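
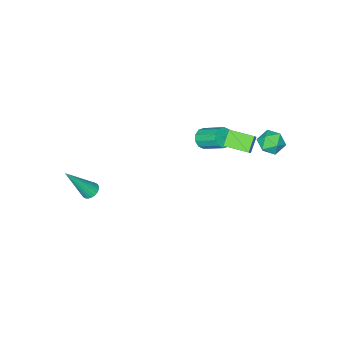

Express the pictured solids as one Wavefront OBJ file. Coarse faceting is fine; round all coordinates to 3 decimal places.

v -1.885 -1.037 -0.232
v -1.346 -0.812 -0.369
v -1.636 0.361 0.414
v -2.175 0.137 0.552
v -1.587 -0.699 -0.627
v -1.876 0.475 0.156
v -1.941 -0.715 -0.735
v -2.231 0.459 0.048
v -2.274 -0.854 -0.65
v -2.564 0.32 0.133
v -2.459 -1.062 -0.405
v -2.749 0.111 0.378
v -2.424 -1.261 -0.094
v -2.714 -0.088 0.689
v -2.184 -1.375 0.164
v -2.473 -0.201 0.947
v -1.829 -1.359 0.272
v -2.119 -0.185 1.055
v -1.496 -1.22 0.187
v -1.786 -0.046 0.97
v -1.311 -1.011 -0.058
v -1.601 0.162 0.725
v -2.906 3.289 2.713
v -2.571 3.624 3.289
v -1.849 3.236 2.131
v -1.514 3.571 2.707
v -1.773 2.875 2.78
v -2.426 2.908 3.139
v -1.994 3.952 2.281
v -2.647 3.985 2.64
v -2.007 4.035 3.022
v -1.871 3.369 3.331
v -2.549 3.491 2.089
v -2.413 2.825 2.398
v 3.343 -3.501 -3.059
v 3.609 -3.067 -3.092
v 4.437 -4.039 -1.301
v 3.455 -3.01 -2.979
v 3.285 -3.028 -2.878
v 3.123 -3.118 -2.805
v 2.995 -3.266 -2.771
v 2.919 -3.45 -2.78
v 2.909 -3.641 -2.832
v 2.964 -3.812 -2.919
v 3.077 -3.935 -3.027
v 3.231 -3.992 -3.14
v 3.402 -3.974 -3.241
v 3.563 -3.884 -3.314
v 3.692 -3.736 -3.348
v 3.767 -3.552 -3.339
v 3.778 -3.36 -3.287
v 3.722 -3.19 -3.2
v -1.124 1.444 1.532
v -1.745 1.136 2.166
v -1.769 2.508 1.417
v -2.39 2.2 2.052
v -0.65 1.8 2.168
v -1.271 1.492 2.803
v -1.295 2.864 2.054
v -1.916 2.556 2.688
f 2 1 5
f 2 5 3
f 3 5 6
f 3 6 4
f 5 1 7
f 5 7 6
f 6 7 8
f 6 8 4
f 7 1 9
f 7 9 8
f 8 9 10
f 8 10 4
f 9 1 11
f 9 11 10
f 10 11 12
f 10 12 4
f 11 1 13
f 11 13 12
f 12 13 14
f 12 14 4
f 13 1 15
f 13 15 14
f 14 15 16
f 14 16 4
f 15 1 17
f 15 17 16
f 16 17 18
f 16 18 4
f 17 1 19
f 17 19 18
f 18 19 20
f 18 20 4
f 19 1 21
f 19 21 20
f 20 21 22
f 20 22 4
f 21 1 2
f 21 2 22
f 22 2 3
f 22 3 4
f 23 34 28
f 23 28 24
f 23 24 30
f 23 30 33
f 23 33 34
f 24 28 32
f 28 34 27
f 34 33 25
f 33 30 29
f 30 24 31
f 26 32 27
f 26 27 25
f 26 25 29
f 26 29 31
f 26 31 32
f 27 32 28
f 25 27 34
f 29 25 33
f 31 29 30
f 32 31 24
f 36 35 38
f 36 38 37
f 38 35 39
f 38 39 37
f 39 35 40
f 39 40 37
f 40 35 41
f 40 41 37
f 41 35 42
f 41 42 37
f 42 35 43
f 42 43 37
f 43 35 44
f 43 44 37
f 44 35 45
f 44 45 37
f 45 35 46
f 45 46 37
f 46 35 47
f 46 47 37
f 47 35 48
f 47 48 37
f 48 35 49
f 48 49 37
f 49 35 50
f 49 50 37
f 50 35 51
f 50 51 37
f 51 35 52
f 51 52 37
f 52 35 36
f 52 36 37
f 54 56 53
f 57 54 53
f 53 56 55
f 55 57 53
f 54 60 56
f 58 54 57
f 58 60 54
f 56 60 55
f 59 57 55
f 55 60 59
f 59 58 57
f 60 58 59



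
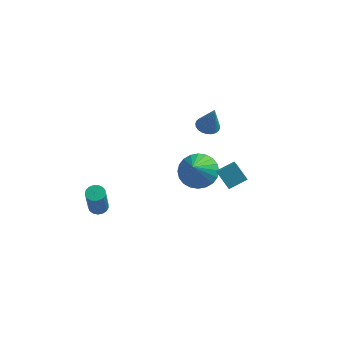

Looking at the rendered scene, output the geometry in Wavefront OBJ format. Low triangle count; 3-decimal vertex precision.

v 1.667 3.893 1.556
v 2.282 3.996 1.413
v 2.053 3.687 3.064
v 2.205 4.228 1.464
v 2.046 4.408 1.53
v 1.829 4.511 1.599
v 1.588 4.519 1.662
v 1.358 4.433 1.709
v 1.176 4.264 1.733
v 1.068 4.038 1.729
v 1.052 3.791 1.7
v 1.129 3.559 1.648
v 1.288 3.378 1.582
v 1.505 3.276 1.513
v 1.747 3.267 1.45
v 1.976 3.354 1.403
v 2.158 3.523 1.38
v 2.266 3.748 1.383
v 1.126 4.238 -2.607
v 2.187 4.03 -2.742
v 1.074 3.062 -1.193
v 2.201 4.356 -2.47
v 2.05 4.665 -2.218
v 1.76 4.908 -2.026
v 1.372 5.05 -1.923
v 0.947 5.068 -1.923
v 0.55 4.96 -2.028
v 0.239 4.741 -2.221
v 0.064 4.447 -2.472
v 0.051 4.12 -2.744
v 0.201 3.812 -2.996
v 0.492 3.568 -3.188
v 0.879 3.426 -3.291
v 1.304 3.408 -3.291
v 1.702 3.517 -3.186
v 2.012 3.735 -2.993
v 3.346 -1.786 3.217
v 4.125 -1.242 3.615
v 3.126 -1.056 2.65
v 3.904 -0.512 3.049
v 3.996 -2.168 2.471
v 4.774 -1.624 2.87
v 3.775 -1.438 1.905
v 4.554 -0.894 2.303
v -3.081 0.015 -2.538
v -2.814 0.435 -2.387
v -2.753 -0.235 -0.631
v -3.019 -0.655 -0.782
v -3.052 0.5 -2.353
v -2.991 -0.17 -0.598
v -3.297 0.454 -2.362
v -3.236 -0.216 -0.607
v -3.491 0.308 -2.412
v -3.43 -0.362 -0.656
v -3.592 0.094 -2.49
v -3.531 -0.576 -0.734
v -3.576 -0.138 -2.579
v -3.515 -0.808 -0.823
v -3.446 -0.335 -2.659
v -3.385 -1.005 -0.903
v -3.232 -0.451 -2.71
v -3.171 -1.121 -0.955
v -2.984 -0.461 -2.723
v -2.923 -1.131 -0.967
v -2.758 -0.362 -2.693
v -2.697 -1.032 -0.937
v -2.605 -0.176 -2.627
v -2.544 -0.846 -0.872
v -2.562 0.053 -2.541
v -2.501 -0.617 -0.786
v -2.637 0.274 -2.454
v -2.576 -0.396 -0.699
f 2 1 4
f 2 4 3
f 4 1 5
f 4 5 3
f 5 1 6
f 5 6 3
f 6 1 7
f 6 7 3
f 7 1 8
f 7 8 3
f 8 1 9
f 8 9 3
f 9 1 10
f 9 10 3
f 10 1 11
f 10 11 3
f 11 1 12
f 11 12 3
f 12 1 13
f 12 13 3
f 13 1 14
f 13 14 3
f 14 1 15
f 14 15 3
f 15 1 16
f 15 16 3
f 16 1 17
f 16 17 3
f 17 1 18
f 17 18 3
f 18 1 2
f 18 2 3
f 20 19 22
f 20 22 21
f 22 19 23
f 22 23 21
f 23 19 24
f 23 24 21
f 24 19 25
f 24 25 21
f 25 19 26
f 25 26 21
f 26 19 27
f 26 27 21
f 27 19 28
f 27 28 21
f 28 19 29
f 28 29 21
f 29 19 30
f 29 30 21
f 30 19 31
f 30 31 21
f 31 19 32
f 31 32 21
f 32 19 33
f 32 33 21
f 33 19 34
f 33 34 21
f 34 19 35
f 34 35 21
f 35 19 36
f 35 36 21
f 36 19 20
f 36 20 21
f 38 40 37
f 41 38 37
f 37 40 39
f 39 41 37
f 38 44 40
f 42 38 41
f 42 44 38
f 40 44 39
f 43 41 39
f 39 44 43
f 43 42 41
f 44 42 43
f 46 45 49
f 46 49 47
f 47 49 50
f 47 50 48
f 49 45 51
f 49 51 50
f 50 51 52
f 50 52 48
f 51 45 53
f 51 53 52
f 52 53 54
f 52 54 48
f 53 45 55
f 53 55 54
f 54 55 56
f 54 56 48
f 55 45 57
f 55 57 56
f 56 57 58
f 56 58 48
f 57 45 59
f 57 59 58
f 58 59 60
f 58 60 48
f 59 45 61
f 59 61 60
f 60 61 62
f 60 62 48
f 61 45 63
f 61 63 62
f 62 63 64
f 62 64 48
f 63 45 65
f 63 65 64
f 64 65 66
f 64 66 48
f 65 45 67
f 65 67 66
f 66 67 68
f 66 68 48
f 67 45 69
f 67 69 68
f 68 69 70
f 68 70 48
f 69 45 71
f 69 71 70
f 70 71 72
f 70 72 48
f 71 45 46
f 71 46 72
f 72 46 47
f 72 47 48



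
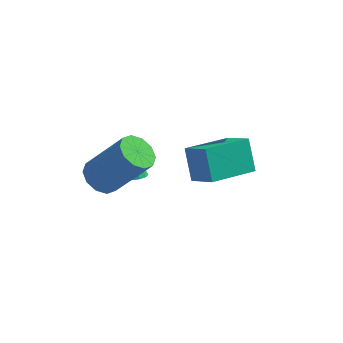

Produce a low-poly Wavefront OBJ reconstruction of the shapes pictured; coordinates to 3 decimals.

v -4.059 -3.363 1.037
v -3.522 -3.133 0.616
v -2.264 -3.127 2.222
v -2.801 -3.357 2.643
v -3.732 -2.776 0.779
v -2.474 -2.77 2.385
v -4.067 -2.643 1.041
v -2.808 -2.637 2.646
v -4.398 -2.785 1.301
v -3.14 -2.78 2.907
v -4.6 -3.148 1.461
v -3.342 -3.142 3.066
v -4.596 -3.593 1.458
v -3.338 -3.587 3.064
v -4.386 -3.95 1.295
v -3.128 -3.944 2.901
v -4.052 -4.083 1.034
v -2.793 -4.077 2.639
v -3.72 -3.94 0.773
v -2.462 -3.935 2.379
v -3.518 -3.578 0.614
v -2.26 -3.572 2.219
v -0.998 -3.611 1.686
v -1.346 -2.946 2.698
v 0.203 -2.374 1.285
v -0.145 -1.709 2.297
v -0.235 -4.151 2.303
v -0.583 -3.486 3.315
v 0.966 -2.914 1.902
v 0.618 -2.249 2.914
v -3.621 -0.398 -1.756
v -3.127 -0.283 -1.708
v -3.879 0.178 -0.484
v -3.251 -0.057 -1.836
v -3.492 0.061 -1.938
v -3.775 0.033 -1.982
v -4.009 -0.132 -1.955
v -4.119 -0.381 -1.864
v -4.072 -0.636 -1.74
v -3.882 -0.815 -1.62
v -3.609 -0.861 -1.544
v -3.34 -0.761 -1.535
v -3.16 -0.545 -1.596
f 2 1 5
f 2 5 3
f 3 5 6
f 3 6 4
f 5 1 7
f 5 7 6
f 6 7 8
f 6 8 4
f 7 1 9
f 7 9 8
f 8 9 10
f 8 10 4
f 9 1 11
f 9 11 10
f 10 11 12
f 10 12 4
f 11 1 13
f 11 13 12
f 12 13 14
f 12 14 4
f 13 1 15
f 13 15 14
f 14 15 16
f 14 16 4
f 15 1 17
f 15 17 16
f 16 17 18
f 16 18 4
f 17 1 19
f 17 19 18
f 18 19 20
f 18 20 4
f 19 1 21
f 19 21 20
f 20 21 22
f 20 22 4
f 21 1 2
f 21 2 22
f 22 2 3
f 22 3 4
f 24 26 23
f 27 24 23
f 23 26 25
f 25 27 23
f 24 30 26
f 28 24 27
f 28 30 24
f 26 30 25
f 29 27 25
f 25 30 29
f 29 28 27
f 30 28 29
f 32 31 34
f 32 34 33
f 34 31 35
f 34 35 33
f 35 31 36
f 35 36 33
f 36 31 37
f 36 37 33
f 37 31 38
f 37 38 33
f 38 31 39
f 38 39 33
f 39 31 40
f 39 40 33
f 40 31 41
f 40 41 33
f 41 31 42
f 41 42 33
f 42 31 43
f 42 43 33
f 43 31 32
f 43 32 33



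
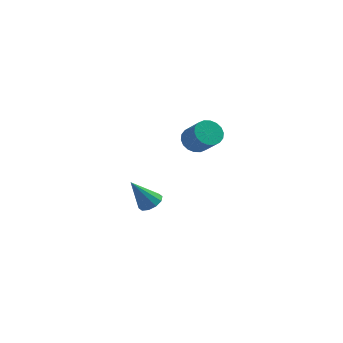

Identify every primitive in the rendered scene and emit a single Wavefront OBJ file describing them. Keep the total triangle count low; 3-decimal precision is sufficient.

v -1.765 3.241 -3.583
v -1.452 3.784 -3.272
v -2.675 2.879 -2.037
v -1.817 3.927 -3.453
v -2.163 3.808 -3.685
v -2.357 3.472 -3.877
v -2.325 3.048 -3.957
v -2.079 2.698 -3.895
v -1.713 2.555 -3.713
v -1.367 2.674 -3.482
v -1.174 3.009 -3.289
v -1.206 3.433 -3.209
v 0.916 0.801 2.52
v 1.445 0.654 1.995
v 2.214 -0.069 2.975
v 1.684 0.079 3.5
v 1.551 0.946 2.129
v 2.32 0.223 3.108
v 1.53 1.21 2.339
v 2.299 0.487 3.319
v 1.388 1.393 2.586
v 2.157 0.67 3.565
v 1.152 1.459 2.819
v 1.921 0.736 3.799
v 0.87 1.394 2.993
v 1.639 0.671 3.973
v 0.596 1.212 3.074
v 1.365 0.49 4.054
v 0.386 0.949 3.045
v 1.155 0.226 4.025
v 0.28 0.657 2.912
v 1.049 -0.066 3.891
v 0.301 0.393 2.701
v 1.07 -0.33 3.681
v 0.443 0.21 2.455
v 1.212 -0.513 3.434
v 0.679 0.144 2.221
v 1.448 -0.579 3.201
v 0.961 0.209 2.047
v 1.73 -0.514 3.027
v 1.235 0.39 1.966
v 2.004 -0.332 2.946
f 2 1 4
f 2 4 3
f 4 1 5
f 4 5 3
f 5 1 6
f 5 6 3
f 6 1 7
f 6 7 3
f 7 1 8
f 7 8 3
f 8 1 9
f 8 9 3
f 9 1 10
f 9 10 3
f 10 1 11
f 10 11 3
f 11 1 12
f 11 12 3
f 12 1 2
f 12 2 3
f 14 13 17
f 14 17 15
f 15 17 18
f 15 18 16
f 17 13 19
f 17 19 18
f 18 19 20
f 18 20 16
f 19 13 21
f 19 21 20
f 20 21 22
f 20 22 16
f 21 13 23
f 21 23 22
f 22 23 24
f 22 24 16
f 23 13 25
f 23 25 24
f 24 25 26
f 24 26 16
f 25 13 27
f 25 27 26
f 26 27 28
f 26 28 16
f 27 13 29
f 27 29 28
f 28 29 30
f 28 30 16
f 29 13 31
f 29 31 30
f 30 31 32
f 30 32 16
f 31 13 33
f 31 33 32
f 32 33 34
f 32 34 16
f 33 13 35
f 33 35 34
f 34 35 36
f 34 36 16
f 35 13 37
f 35 37 36
f 36 37 38
f 36 38 16
f 37 13 39
f 37 39 38
f 38 39 40
f 38 40 16
f 39 13 41
f 39 41 40
f 40 41 42
f 40 42 16
f 41 13 14
f 41 14 42
f 42 14 15
f 42 15 16



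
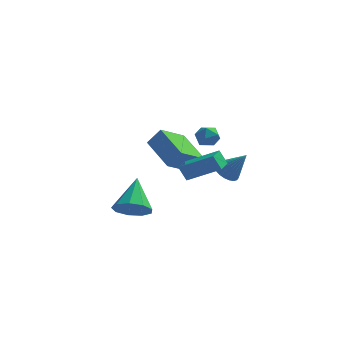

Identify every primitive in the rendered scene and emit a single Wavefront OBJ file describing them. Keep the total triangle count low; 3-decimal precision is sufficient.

v 0.752 -0.568 2.995
v 1.043 -0.817 3.548
v 0.397 -1.563 2.732
v 0.688 -1.812 3.285
v 0.153 -1.409 3.34
v 0.372 -0.793 3.502
v 1.068 -1.587 2.778
v 1.287 -0.971 2.94
v 1.239 -1.447 3.413
v 0.673 -1.337 3.761
v 0.767 -1.043 2.519
v 0.201 -0.933 2.867
v -1.566 1.591 -0.389
v -0.903 1.703 0.494
v -2.818 3.232 0.344
v -2.155 3.343 1.227
v -0.565 2.757 -1.287
v 0.098 2.868 -0.404
v -1.817 4.397 -0.554
v -1.154 4.509 0.329
v 1.137 3.204 -1.37
v 1.7 3.553 -1.762
v 2.143 3.016 -0.09
v 1.57 3.787 -1.626
v 1.374 3.932 -1.45
v 1.142 3.966 -1.263
v 0.909 3.885 -1.092
v 0.711 3.7 -0.963
v 0.577 3.439 -0.896
v 0.529 3.142 -0.902
v 0.573 2.855 -0.978
v 0.703 2.621 -1.115
v 0.899 2.476 -1.29
v 1.131 2.442 -1.478
v 1.364 2.523 -1.649
v 1.562 2.708 -1.778
v 1.696 2.969 -1.845
v 1.744 3.266 -1.839
v -0.763 -0.344 0.559
v 0.91 -0.519 1.506
v -0.589 0.695 0.443
v 1.084 0.521 1.39
v -0.344 -0.501 -0.21
v 1.329 -0.675 0.737
v -0.17 0.539 -0.326
v 1.503 0.364 0.621
v -3.326 1.629 -3.597
v -2.309 1.494 -3.43
v -3.334 3.271 -2.223
v -2.409 1.946 -3.97
v -2.938 2.25 -4.336
v -3.649 2.263 -4.356
v -4.209 1.98 -4.02
v -4.356 1.533 -3.487
v -4.021 1.131 -3.005
v -3.361 0.962 -2.8
v -2.685 1.106 -2.968
f 1 12 6
f 1 6 2
f 1 2 8
f 1 8 11
f 1 11 12
f 2 6 10
f 6 12 5
f 12 11 3
f 11 8 7
f 8 2 9
f 4 10 5
f 4 5 3
f 4 3 7
f 4 7 9
f 4 9 10
f 5 10 6
f 3 5 12
f 7 3 11
f 9 7 8
f 10 9 2
f 14 16 13
f 17 14 13
f 13 16 15
f 15 17 13
f 14 20 16
f 18 14 17
f 18 20 14
f 16 20 15
f 19 17 15
f 15 20 19
f 19 18 17
f 20 18 19
f 22 21 24
f 22 24 23
f 24 21 25
f 24 25 23
f 25 21 26
f 25 26 23
f 26 21 27
f 26 27 23
f 27 21 28
f 27 28 23
f 28 21 29
f 28 29 23
f 29 21 30
f 29 30 23
f 30 21 31
f 30 31 23
f 31 21 32
f 31 32 23
f 32 21 33
f 32 33 23
f 33 21 34
f 33 34 23
f 34 21 35
f 34 35 23
f 35 21 36
f 35 36 23
f 36 21 37
f 36 37 23
f 37 21 38
f 37 38 23
f 38 21 22
f 38 22 23
f 40 42 39
f 43 40 39
f 39 42 41
f 41 43 39
f 40 46 42
f 44 40 43
f 44 46 40
f 42 46 41
f 45 43 41
f 41 46 45
f 45 44 43
f 46 44 45
f 48 47 50
f 48 50 49
f 50 47 51
f 50 51 49
f 51 47 52
f 51 52 49
f 52 47 53
f 52 53 49
f 53 47 54
f 53 54 49
f 54 47 55
f 54 55 49
f 55 47 56
f 55 56 49
f 56 47 57
f 56 57 49
f 57 47 48
f 57 48 49



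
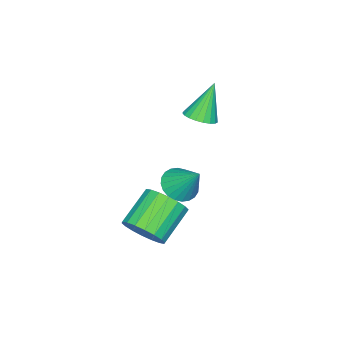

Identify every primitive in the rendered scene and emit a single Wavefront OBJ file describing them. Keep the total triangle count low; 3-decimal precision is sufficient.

v -2.281 -2.507 3.017
v -1.704 -2.929 3.328
v -3.079 -2.293 4.783
v -1.585 -2.628 3.346
v -1.585 -2.306 3.307
v -1.706 -2.019 3.217
v -1.927 -1.816 3.093
v -2.209 -1.732 2.956
v -2.503 -1.783 2.829
v -2.759 -1.958 2.735
v -2.932 -2.229 2.689
v -2.993 -2.547 2.7
v -2.93 -2.859 2.766
v -2.756 -3.109 2.875
v -2.499 -3.256 3.009
v -2.205 -3.273 3.144
v -1.924 -3.157 3.257
v -0.448 -2.363 -0.078
v -0.051 -3.02 0.393
v -0.172 -1.237 1.258
v 0.223 -2.883 0.221
v 0.395 -2.667 0.004
v 0.439 -2.405 -0.226
v 0.348 -2.137 -0.433
v 0.135 -1.903 -0.587
v -0.166 -1.739 -0.663
v -0.51 -1.671 -0.65
v -0.845 -1.707 -0.55
v -1.119 -1.844 -0.378
v -1.291 -2.059 -0.161
v -1.335 -2.321 0.069
v -1.243 -2.59 0.276
v -1.031 -2.824 0.43
v -0.73 -2.987 0.506
v -0.386 -3.056 0.493
v 2.326 -2.402 -1.292
v 2.815 -2.861 -0.498
v 1.223 -2.718 0.566
v 0.734 -2.258 -0.228
v 2.903 -2.412 -0.427
v 1.311 -2.269 0.637
v 2.876 -1.961 -0.527
v 1.285 -1.818 0.537
v 2.741 -1.597 -0.779
v 1.149 -1.454 0.285
v 2.523 -1.393 -1.133
v 0.931 -1.25 -0.069
v 2.266 -1.388 -1.518
v 0.674 -1.245 -0.454
v 2.021 -1.584 -1.858
v 0.429 -1.441 -0.794
v 1.837 -1.942 -2.086
v 0.245 -1.799 -1.022
v 1.749 -2.391 -2.157
v 0.157 -2.248 -1.093
v 1.775 -2.842 -2.057
v 0.184 -2.699 -0.993
v 1.911 -3.206 -1.805
v 0.319 -3.063 -0.741
v 2.129 -3.41 -1.451
v 0.537 -3.267 -0.387
v 2.386 -3.415 -1.066
v 0.794 -3.272 -0.002
v 2.631 -3.219 -0.726
v 1.039 -3.076 0.338
f 2 1 4
f 2 4 3
f 4 1 5
f 4 5 3
f 5 1 6
f 5 6 3
f 6 1 7
f 6 7 3
f 7 1 8
f 7 8 3
f 8 1 9
f 8 9 3
f 9 1 10
f 9 10 3
f 10 1 11
f 10 11 3
f 11 1 12
f 11 12 3
f 12 1 13
f 12 13 3
f 13 1 14
f 13 14 3
f 14 1 15
f 14 15 3
f 15 1 16
f 15 16 3
f 16 1 17
f 16 17 3
f 17 1 2
f 17 2 3
f 19 18 21
f 19 21 20
f 21 18 22
f 21 22 20
f 22 18 23
f 22 23 20
f 23 18 24
f 23 24 20
f 24 18 25
f 24 25 20
f 25 18 26
f 25 26 20
f 26 18 27
f 26 27 20
f 27 18 28
f 27 28 20
f 28 18 29
f 28 29 20
f 29 18 30
f 29 30 20
f 30 18 31
f 30 31 20
f 31 18 32
f 31 32 20
f 32 18 33
f 32 33 20
f 33 18 34
f 33 34 20
f 34 18 35
f 34 35 20
f 35 18 19
f 35 19 20
f 37 36 40
f 37 40 38
f 38 40 41
f 38 41 39
f 40 36 42
f 40 42 41
f 41 42 43
f 41 43 39
f 42 36 44
f 42 44 43
f 43 44 45
f 43 45 39
f 44 36 46
f 44 46 45
f 45 46 47
f 45 47 39
f 46 36 48
f 46 48 47
f 47 48 49
f 47 49 39
f 48 36 50
f 48 50 49
f 49 50 51
f 49 51 39
f 50 36 52
f 50 52 51
f 51 52 53
f 51 53 39
f 52 36 54
f 52 54 53
f 53 54 55
f 53 55 39
f 54 36 56
f 54 56 55
f 55 56 57
f 55 57 39
f 56 36 58
f 56 58 57
f 57 58 59
f 57 59 39
f 58 36 60
f 58 60 59
f 59 60 61
f 59 61 39
f 60 36 62
f 60 62 61
f 61 62 63
f 61 63 39
f 62 36 64
f 62 64 63
f 63 64 65
f 63 65 39
f 64 36 37
f 64 37 65
f 65 37 38
f 65 38 39



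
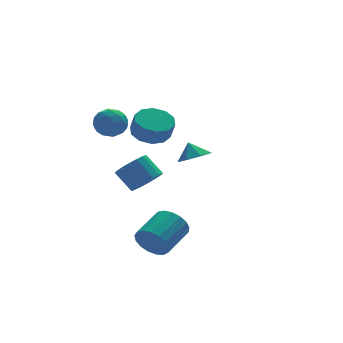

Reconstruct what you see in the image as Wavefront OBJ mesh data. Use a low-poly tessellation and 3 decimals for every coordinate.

v -2.758 4.156 2.939
v -2.041 3.557 2.884
v -3.559 3.283 1.996
v -2.842 2.684 1.941
v -3.324 2.766 2.739
v -2.829 3.305 3.322
v -2.771 3.535 1.558
v -2.276 4.074 2.141
v -2.049 3.173 2.03
v -2.391 2.698 2.76
v -3.209 4.142 2.12
v -3.551 3.667 2.85
v -2.329 3.933 2.994
v -3.271 2.907 1.886
v -3.554 2.955 2.355
v -3.133 2.603 2.322
v -2.792 3.784 3.252
v -2.371 3.432 3.219
v -3.125 2.967 3.134
v -3.229 3.408 1.661
v -2.808 3.056 1.628
v -2.467 4.237 2.558
v -2.046 3.885 2.525
v -2.475 3.873 1.746
v -1.913 3.355 2.46
v -2.384 2.843 1.906
v -2.342 3.343 1.681
v -2.051 3.66 2.024
v -2.113 3.076 2.889
v -2.584 2.563 2.335
v -2.867 2.611 2.804
v -2.576 2.927 3.147
v -2.118 2.85 2.388
v -3.016 4.277 2.545
v -3.487 3.764 1.991
v -3.024 3.913 1.733
v -2.733 4.229 2.076
v -3.216 3.997 2.974
v -3.687 3.485 2.42
v -3.549 3.18 2.856
v -3.258 3.497 3.199
v -3.482 3.99 2.492
v -2.066 0.069 3.008
v -1.242 -0.429 2.737
v -1.19 -0.867 3.701
v -2.014 -0.369 3.972
v -1.068 0.114 2.975
v -1.016 -0.324 3.939
v -1.274 0.64 3.225
v -1.222 0.202 4.189
v -1.783 0.948 3.392
v -1.731 0.51 4.356
v -2.4 0.92 3.412
v -2.348 0.482 4.376
v -2.89 0.567 3.279
v -2.838 0.129 4.243
v -3.064 0.024 3.041
v -3.012 -0.414 4.005
v -2.858 -0.502 2.791
v -2.806 -0.94 3.755
v -2.349 -0.81 2.624
v -2.297 -1.248 3.588
v -1.732 -0.782 2.604
v -1.68 -1.22 3.568
v -2.514 -0.615 0.045
v -1.958 0.062 -0.234
v -2.47 0.873 0.716
v -3.026 0.195 0.995
v -2.321 0.117 -0.477
v -2.833 0.928 0.473
v -2.729 0.005 -0.6
v -3.241 0.815 0.35
v -3.087 -0.25 -0.575
v -3.599 0.56 0.375
v -3.314 -0.589 -0.409
v -3.826 0.222 0.541
v -3.357 -0.934 -0.138
v -3.87 -0.123 0.812
v -3.208 -1.205 0.174
v -3.72 -0.395 1.124
v -2.899 -1.342 0.457
v -3.412 -0.531 1.407
v -2.502 -1.312 0.646
v -3.015 -0.501 1.596
v -2.108 -1.123 0.697
v -2.621 -0.312 1.647
v -1.807 -0.817 0.598
v -2.319 -0.006 1.548
v -1.668 -0.465 0.373
v -2.18 0.346 1.323
v -1.722 -0.148 0.073
v -2.234 0.663 1.023
v 1.601 3.19 -0.617
v 2.222 2.627 -0.171
v 1.459 3.71 0.237
v 2.54 3.207 -0.472
v 2.307 3.778 -0.858
v 1.66 4.004 -1.103
v 0.979 3.753 -1.063
v 0.662 3.172 -0.762
v 0.895 2.602 -0.376
v 1.541 2.376 -0.131
v -3.254 -2.957 -2.791
v -2.762 -3.207 -3.564
v -1.333 -2.253 -2.962
v -1.826 -2.003 -2.189
v -2.968 -2.821 -3.686
v -1.539 -1.867 -3.085
v -3.239 -2.466 -3.604
v -1.811 -1.512 -3.002
v -3.515 -2.223 -3.335
v -2.086 -1.269 -2.733
v -3.73 -2.149 -2.942
v -2.302 -1.195 -2.34
v -3.837 -2.259 -2.514
v -2.408 -1.306 -1.912
v -3.81 -2.53 -2.149
v -2.381 -1.576 -1.548
v -3.656 -2.898 -1.932
v -2.227 -1.944 -1.33
v -3.409 -3.28 -1.911
v -1.981 -2.326 -1.309
v -3.128 -3.588 -2.092
v -1.699 -2.634 -1.49
v -2.875 -3.751 -2.433
v -1.447 -2.797 -1.831
v -2.709 -3.732 -2.856
v -1.281 -2.779 -2.254
v -2.668 -3.536 -3.264
v -1.24 -2.582 -2.662
f 1 38 17
f 38 12 41
f 17 41 6
f 38 41 17
f 1 17 13
f 17 6 18
f 13 18 2
f 17 18 13
f 1 13 22
f 13 2 23
f 22 23 8
f 13 23 22
f 1 22 34
f 22 8 37
f 34 37 11
f 22 37 34
f 1 34 38
f 34 11 42
f 38 42 12
f 34 42 38
f 2 18 29
f 18 6 32
f 29 32 10
f 18 32 29
f 6 41 19
f 41 12 40
f 19 40 5
f 41 40 19
f 12 42 39
f 42 11 35
f 39 35 3
f 42 35 39
f 11 37 36
f 37 8 24
f 36 24 7
f 37 24 36
f 8 23 28
f 23 2 25
f 28 25 9
f 23 25 28
f 4 30 16
f 30 10 31
f 16 31 5
f 30 31 16
f 4 16 14
f 16 5 15
f 14 15 3
f 16 15 14
f 4 14 21
f 14 3 20
f 21 20 7
f 14 20 21
f 4 21 26
f 21 7 27
f 26 27 9
f 21 27 26
f 4 26 30
f 26 9 33
f 30 33 10
f 26 33 30
f 5 31 19
f 31 10 32
f 19 32 6
f 31 32 19
f 3 15 39
f 15 5 40
f 39 40 12
f 15 40 39
f 7 20 36
f 20 3 35
f 36 35 11
f 20 35 36
f 9 27 28
f 27 7 24
f 28 24 8
f 27 24 28
f 10 33 29
f 33 9 25
f 29 25 2
f 33 25 29
f 44 43 47
f 44 47 45
f 45 47 48
f 45 48 46
f 47 43 49
f 47 49 48
f 48 49 50
f 48 50 46
f 49 43 51
f 49 51 50
f 50 51 52
f 50 52 46
f 51 43 53
f 51 53 52
f 52 53 54
f 52 54 46
f 53 43 55
f 53 55 54
f 54 55 56
f 54 56 46
f 55 43 57
f 55 57 56
f 56 57 58
f 56 58 46
f 57 43 59
f 57 59 58
f 58 59 60
f 58 60 46
f 59 43 61
f 59 61 60
f 60 61 62
f 60 62 46
f 61 43 63
f 61 63 62
f 62 63 64
f 62 64 46
f 63 43 44
f 63 44 64
f 64 44 45
f 64 45 46
f 66 65 69
f 66 69 67
f 67 69 70
f 67 70 68
f 69 65 71
f 69 71 70
f 70 71 72
f 70 72 68
f 71 65 73
f 71 73 72
f 72 73 74
f 72 74 68
f 73 65 75
f 73 75 74
f 74 75 76
f 74 76 68
f 75 65 77
f 75 77 76
f 76 77 78
f 76 78 68
f 77 65 79
f 77 79 78
f 78 79 80
f 78 80 68
f 79 65 81
f 79 81 80
f 80 81 82
f 80 82 68
f 81 65 83
f 81 83 82
f 82 83 84
f 82 84 68
f 83 65 85
f 83 85 84
f 84 85 86
f 84 86 68
f 85 65 87
f 85 87 86
f 86 87 88
f 86 88 68
f 87 65 89
f 87 89 88
f 88 89 90
f 88 90 68
f 89 65 91
f 89 91 90
f 90 91 92
f 90 92 68
f 91 65 66
f 91 66 92
f 92 66 67
f 92 67 68
f 94 93 96
f 94 96 95
f 96 93 97
f 96 97 95
f 97 93 98
f 97 98 95
f 98 93 99
f 98 99 95
f 99 93 100
f 99 100 95
f 100 93 101
f 100 101 95
f 101 93 102
f 101 102 95
f 102 93 94
f 102 94 95
f 104 103 107
f 104 107 105
f 105 107 108
f 105 108 106
f 107 103 109
f 107 109 108
f 108 109 110
f 108 110 106
f 109 103 111
f 109 111 110
f 110 111 112
f 110 112 106
f 111 103 113
f 111 113 112
f 112 113 114
f 112 114 106
f 113 103 115
f 113 115 114
f 114 115 116
f 114 116 106
f 115 103 117
f 115 117 116
f 116 117 118
f 116 118 106
f 117 103 119
f 117 119 118
f 118 119 120
f 118 120 106
f 119 103 121
f 119 121 120
f 120 121 122
f 120 122 106
f 121 103 123
f 121 123 122
f 122 123 124
f 122 124 106
f 123 103 125
f 123 125 124
f 124 125 126
f 124 126 106
f 125 103 127
f 125 127 126
f 126 127 128
f 126 128 106
f 127 103 129
f 127 129 128
f 128 129 130
f 128 130 106
f 129 103 104
f 129 104 130
f 130 104 105
f 130 105 106



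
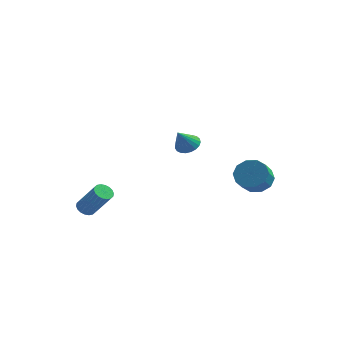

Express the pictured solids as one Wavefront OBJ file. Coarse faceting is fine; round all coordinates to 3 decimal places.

v 3.643 3.589 -0.918
v 4.376 4.07 -0.323
v 4.35 3.053 0.533
v 3.617 2.571 -0.062
v 3.787 4.263 -0.112
v 3.76 3.245 0.744
v 3.142 4.198 -0.209
v 3.116 3.18 0.646
v 2.689 3.9 -0.577
v 2.663 2.882 0.279
v 2.6 3.484 -1.075
v 2.574 2.466 -0.219
v 2.91 3.107 -1.513
v 2.884 2.09 -0.657
v 3.5 2.915 -1.724
v 3.473 1.897 -0.868
v 4.144 2.98 -1.626
v 4.118 1.962 -0.771
v 4.597 3.278 -1.259
v 4.571 2.26 -0.403
v 4.686 3.694 -0.761
v 4.66 2.676 0.095
v 0.587 0.438 2.677
v 1.174 0.782 3.058
v 0.293 -0.378 3.863
v 0.924 0.976 3.13
v 0.616 1.077 3.123
v 0.302 1.068 3.039
v 0.038 0.949 2.893
v -0.131 0.742 2.709
v -0.176 0.483 2.519
v -0.089 0.216 2.357
v 0.114 -0.013 2.25
v 0.399 -0.163 2.217
v 0.717 -0.21 2.263
v 1.012 -0.145 2.381
v 1.233 0.021 2.55
v 1.343 0.26 2.741
v 1.322 0.529 2.92
v -4.248 -2.817 -1.731
v -3.822 -2.434 -1.968
v -2.547 -2.819 -0.307
v -2.972 -3.203 -0.069
v -3.976 -2.266 -1.812
v -2.7 -2.651 -0.15
v -4.183 -2.208 -1.639
v -2.908 -2.593 0.023
v -4.403 -2.27 -1.485
v -3.128 -2.655 0.177
v -4.592 -2.441 -1.379
v -3.317 -2.826 0.283
v -4.713 -2.686 -1.343
v -3.438 -3.071 0.319
v -4.742 -2.957 -1.384
v -3.467 -3.343 0.278
v -4.673 -3.201 -1.493
v -3.398 -3.586 0.168
v -4.52 -3.369 -1.65
v -3.244 -3.754 0.012
v -4.312 -3.427 -1.823
v -3.037 -3.812 -0.161
v -4.092 -3.365 -1.977
v -2.817 -3.75 -0.315
v -3.903 -3.194 -2.083
v -2.628 -3.579 -0.421
v -3.782 -2.949 -2.119
v -2.507 -3.334 -0.457
v -3.753 -2.677 -2.078
v -2.478 -3.063 -0.416
f 2 1 5
f 2 5 3
f 3 5 6
f 3 6 4
f 5 1 7
f 5 7 6
f 6 7 8
f 6 8 4
f 7 1 9
f 7 9 8
f 8 9 10
f 8 10 4
f 9 1 11
f 9 11 10
f 10 11 12
f 10 12 4
f 11 1 13
f 11 13 12
f 12 13 14
f 12 14 4
f 13 1 15
f 13 15 14
f 14 15 16
f 14 16 4
f 15 1 17
f 15 17 16
f 16 17 18
f 16 18 4
f 17 1 19
f 17 19 18
f 18 19 20
f 18 20 4
f 19 1 21
f 19 21 20
f 20 21 22
f 20 22 4
f 21 1 2
f 21 2 22
f 22 2 3
f 22 3 4
f 24 23 26
f 24 26 25
f 26 23 27
f 26 27 25
f 27 23 28
f 27 28 25
f 28 23 29
f 28 29 25
f 29 23 30
f 29 30 25
f 30 23 31
f 30 31 25
f 31 23 32
f 31 32 25
f 32 23 33
f 32 33 25
f 33 23 34
f 33 34 25
f 34 23 35
f 34 35 25
f 35 23 36
f 35 36 25
f 36 23 37
f 36 37 25
f 37 23 38
f 37 38 25
f 38 23 39
f 38 39 25
f 39 23 24
f 39 24 25
f 41 40 44
f 41 44 42
f 42 44 45
f 42 45 43
f 44 40 46
f 44 46 45
f 45 46 47
f 45 47 43
f 46 40 48
f 46 48 47
f 47 48 49
f 47 49 43
f 48 40 50
f 48 50 49
f 49 50 51
f 49 51 43
f 50 40 52
f 50 52 51
f 51 52 53
f 51 53 43
f 52 40 54
f 52 54 53
f 53 54 55
f 53 55 43
f 54 40 56
f 54 56 55
f 55 56 57
f 55 57 43
f 56 40 58
f 56 58 57
f 57 58 59
f 57 59 43
f 58 40 60
f 58 60 59
f 59 60 61
f 59 61 43
f 60 40 62
f 60 62 61
f 61 62 63
f 61 63 43
f 62 40 64
f 62 64 63
f 63 64 65
f 63 65 43
f 64 40 66
f 64 66 65
f 65 66 67
f 65 67 43
f 66 40 68
f 66 68 67
f 67 68 69
f 67 69 43
f 68 40 41
f 68 41 69
f 69 41 42
f 69 42 43



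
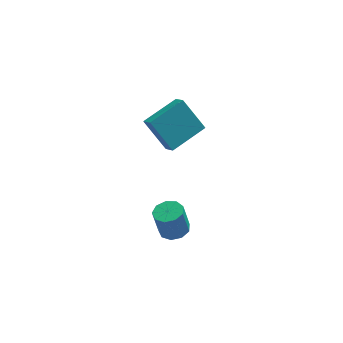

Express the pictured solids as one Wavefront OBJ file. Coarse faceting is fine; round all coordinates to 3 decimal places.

v 3.335 1.343 -3.574
v 3.984 0.977 -3.423
v 3.694 1.052 -1.995
v 3.045 1.417 -2.146
v 4.067 1.49 -3.433
v 3.777 1.565 -2.005
v 3.808 1.934 -3.509
v 3.517 2.009 -2.08
v 3.327 2.101 -3.616
v 3.037 2.176 -2.187
v 2.85 1.914 -3.703
v 2.56 1.988 -2.274
v 2.6 1.459 -3.73
v 2.31 1.533 -2.301
v 2.694 0.949 -3.684
v 2.404 1.024 -2.255
v 3.088 0.624 -3.587
v 2.798 0.699 -2.158
v 3.597 0.635 -3.484
v 3.307 0.71 -2.055
v 2.161 3.406 2.994
v 2.404 2.742 3.552
v 3.785 4.409 3.48
v 4.028 3.746 4.039
v 3.092 2.574 1.601
v 3.335 1.911 2.16
v 4.716 3.578 2.088
v 4.959 2.914 2.646
f 2 1 5
f 2 5 3
f 3 5 6
f 3 6 4
f 5 1 7
f 5 7 6
f 6 7 8
f 6 8 4
f 7 1 9
f 7 9 8
f 8 9 10
f 8 10 4
f 9 1 11
f 9 11 10
f 10 11 12
f 10 12 4
f 11 1 13
f 11 13 12
f 12 13 14
f 12 14 4
f 13 1 15
f 13 15 14
f 14 15 16
f 14 16 4
f 15 1 17
f 15 17 16
f 16 17 18
f 16 18 4
f 17 1 19
f 17 19 18
f 18 19 20
f 18 20 4
f 19 1 2
f 19 2 20
f 20 2 3
f 20 3 4
f 22 24 21
f 25 22 21
f 21 24 23
f 23 25 21
f 22 28 24
f 26 22 25
f 26 28 22
f 24 28 23
f 27 25 23
f 23 28 27
f 27 26 25
f 28 26 27



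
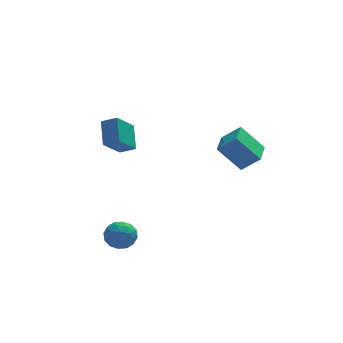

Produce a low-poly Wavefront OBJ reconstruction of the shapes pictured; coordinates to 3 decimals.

v -4.206 -2.45 -2.008
v -3.333 -2.706 -2.103
v -4.367 -3.414 -0.897
v -3.494 -3.67 -0.992
v -3.694 -2.836 -0.674
v -3.595 -2.24 -1.361
v -4.105 -3.88 -1.639
v -4.006 -3.284 -2.326
v -3.271 -3.59 -1.875
v -3.017 -2.944 -1.279
v -4.683 -3.176 -1.721
v -4.429 -2.53 -1.125
v -3.755 -2.494 -2.153
v -3.945 -3.626 -0.847
v -4.063 -3.136 -0.66
v -3.549 -3.286 -0.716
v -3.909 -2.22 -1.717
v -3.396 -2.37 -1.773
v -3.608 -2.446 -0.933
v -4.304 -3.75 -1.227
v -3.791 -3.9 -1.283
v -4.151 -2.834 -2.284
v -3.637 -2.984 -2.34
v -4.092 -3.674 -2.067
v -3.205 -3.163 -2.075
v -3.3 -3.73 -1.422
v -3.66 -3.853 -1.802
v -3.601 -3.503 -2.206
v -3.056 -2.784 -1.725
v -3.151 -3.35 -1.071
v -3.269 -2.86 -0.884
v -3.21 -2.51 -1.288
v -3.02 -3.303 -1.59
v -4.549 -2.77 -1.929
v -4.644 -3.336 -1.275
v -4.49 -3.61 -1.712
v -4.431 -3.26 -2.116
v -4.4 -2.39 -1.578
v -4.495 -2.957 -0.925
v -4.099 -2.617 -0.794
v -4.04 -2.267 -1.198
v -4.68 -2.817 -1.41
v -3.804 2.694 1.668
v -2.994 2.312 2.09
v -3.687 4.035 2.655
v -2.877 3.654 3.077
v -2.783 3.506 0.443
v -1.973 3.125 0.865
v -2.666 4.848 1.43
v -1.856 4.466 1.852
v 2.601 -1.952 1.88
v 1.431 -1.462 3.267
v 3.141 -0.574 1.849
v 1.971 -0.084 3.237
v 3.529 -2.296 2.783
v 2.359 -1.806 4.171
v 4.069 -0.918 2.753
v 2.899 -0.428 4.14
f 1 38 17
f 38 12 41
f 17 41 6
f 38 41 17
f 1 17 13
f 17 6 18
f 13 18 2
f 17 18 13
f 1 13 22
f 13 2 23
f 22 23 8
f 13 23 22
f 1 22 34
f 22 8 37
f 34 37 11
f 22 37 34
f 1 34 38
f 34 11 42
f 38 42 12
f 34 42 38
f 2 18 29
f 18 6 32
f 29 32 10
f 18 32 29
f 6 41 19
f 41 12 40
f 19 40 5
f 41 40 19
f 12 42 39
f 42 11 35
f 39 35 3
f 42 35 39
f 11 37 36
f 37 8 24
f 36 24 7
f 37 24 36
f 8 23 28
f 23 2 25
f 28 25 9
f 23 25 28
f 4 30 16
f 30 10 31
f 16 31 5
f 30 31 16
f 4 16 14
f 16 5 15
f 14 15 3
f 16 15 14
f 4 14 21
f 14 3 20
f 21 20 7
f 14 20 21
f 4 21 26
f 21 7 27
f 26 27 9
f 21 27 26
f 4 26 30
f 26 9 33
f 30 33 10
f 26 33 30
f 5 31 19
f 31 10 32
f 19 32 6
f 31 32 19
f 3 15 39
f 15 5 40
f 39 40 12
f 15 40 39
f 7 20 36
f 20 3 35
f 36 35 11
f 20 35 36
f 9 27 28
f 27 7 24
f 28 24 8
f 27 24 28
f 10 33 29
f 33 9 25
f 29 25 2
f 33 25 29
f 44 46 43
f 47 44 43
f 43 46 45
f 45 47 43
f 44 50 46
f 48 44 47
f 48 50 44
f 46 50 45
f 49 47 45
f 45 50 49
f 49 48 47
f 50 48 49
f 52 54 51
f 55 52 51
f 51 54 53
f 53 55 51
f 52 58 54
f 56 52 55
f 56 58 52
f 54 58 53
f 57 55 53
f 53 58 57
f 57 56 55
f 58 56 57



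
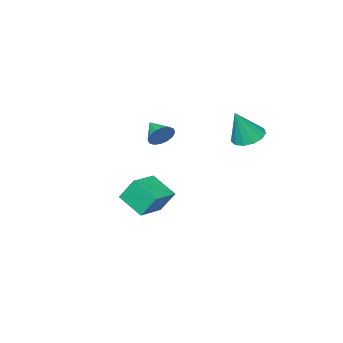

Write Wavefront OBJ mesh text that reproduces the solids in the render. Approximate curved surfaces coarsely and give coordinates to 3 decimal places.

v -2.601 3.317 2.308
v -1.851 2.713 1.916
v -1.719 3.123 4.292
v -1.654 3.263 1.882
v -1.758 3.831 1.983
v -2.129 4.236 2.188
v -2.651 4.348 2.43
v -3.156 4.133 2.634
v -3.486 3.659 2.735
v -3.534 3.076 2.7
v -3.287 2.57 2.54
v -2.821 2.3 2.307
v -2.286 2.353 2.074
v -0.946 -2.121 -5.052
v -0.754 -3.794 -4.09
v -1.409 -1.346 -3.612
v -1.217 -3.019 -2.649
v 0.977 -1.681 -4.671
v 1.169 -3.354 -3.708
v 0.514 -0.906 -3.23
v 0.706 -2.579 -2.268
v 2.842 2.115 3.613
v 3.079 1.767 2.898
v 2.558 0.865 4.127
v 3.436 1.784 3.137
v 3.633 1.889 3.503
v 3.619 2.056 3.899
v 3.396 2.237 4.219
v 3.025 2.386 4.376
v 2.605 2.462 4.329
v 2.248 2.445 4.09
v 2.051 2.34 3.723
v 2.065 2.174 3.327
v 2.288 1.992 3.008
v 2.659 1.843 2.851
f 2 1 4
f 2 4 3
f 4 1 5
f 4 5 3
f 5 1 6
f 5 6 3
f 6 1 7
f 6 7 3
f 7 1 8
f 7 8 3
f 8 1 9
f 8 9 3
f 9 1 10
f 9 10 3
f 10 1 11
f 10 11 3
f 11 1 12
f 11 12 3
f 12 1 13
f 12 13 3
f 13 1 2
f 13 2 3
f 15 17 14
f 18 15 14
f 14 17 16
f 16 18 14
f 15 21 17
f 19 15 18
f 19 21 15
f 17 21 16
f 20 18 16
f 16 21 20
f 20 19 18
f 21 19 20
f 23 22 25
f 23 25 24
f 25 22 26
f 25 26 24
f 26 22 27
f 26 27 24
f 27 22 28
f 27 28 24
f 28 22 29
f 28 29 24
f 29 22 30
f 29 30 24
f 30 22 31
f 30 31 24
f 31 22 32
f 31 32 24
f 32 22 33
f 32 33 24
f 33 22 34
f 33 34 24
f 34 22 35
f 34 35 24
f 35 22 23
f 35 23 24



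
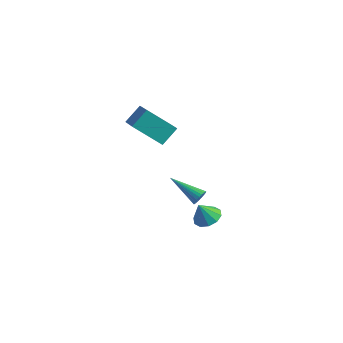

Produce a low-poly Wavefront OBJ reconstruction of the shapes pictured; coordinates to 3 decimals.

v 1.463 1.232 -0.368
v 1.636 1.505 0.065
v -0.483 1.108 0.488
v 1.571 1.662 -0.059
v 1.49 1.754 -0.231
v 1.405 1.766 -0.423
v 1.328 1.697 -0.607
v 1.273 1.558 -0.754
v 1.246 1.368 -0.843
v 1.252 1.158 -0.859
v 1.291 0.96 -0.801
v 1.355 0.802 -0.676
v 1.437 0.711 -0.505
v 1.522 0.698 -0.313
v 1.598 0.767 -0.129
v 1.654 0.907 0.019
v 1.681 1.096 0.107
v 1.675 1.306 0.124
v 3.821 -1.433 1.103
v 4.355 -2.053 1.048
v 3.499 -1.807 2.197
v 4.595 -1.657 1.254
v 4.54 -1.176 1.403
v 4.21 -0.793 1.437
v 3.731 -0.654 1.343
v 3.287 -0.813 1.158
v 3.047 -1.209 0.952
v 3.102 -1.69 0.804
v 3.432 -2.073 0.77
v 3.911 -2.212 0.863
v -4.614 2.485 2.496
v -3.259 1.336 3.457
v -4.359 3.513 3.365
v -3.004 2.364 4.326
v -3.056 3.216 1.174
v -1.701 2.067 2.135
v -2.801 4.244 2.043
v -1.446 3.095 3.004
f 2 1 4
f 2 4 3
f 4 1 5
f 4 5 3
f 5 1 6
f 5 6 3
f 6 1 7
f 6 7 3
f 7 1 8
f 7 8 3
f 8 1 9
f 8 9 3
f 9 1 10
f 9 10 3
f 10 1 11
f 10 11 3
f 11 1 12
f 11 12 3
f 12 1 13
f 12 13 3
f 13 1 14
f 13 14 3
f 14 1 15
f 14 15 3
f 15 1 16
f 15 16 3
f 16 1 17
f 16 17 3
f 17 1 18
f 17 18 3
f 18 1 2
f 18 2 3
f 20 19 22
f 20 22 21
f 22 19 23
f 22 23 21
f 23 19 24
f 23 24 21
f 24 19 25
f 24 25 21
f 25 19 26
f 25 26 21
f 26 19 27
f 26 27 21
f 27 19 28
f 27 28 21
f 28 19 29
f 28 29 21
f 29 19 30
f 29 30 21
f 30 19 20
f 30 20 21
f 32 34 31
f 35 32 31
f 31 34 33
f 33 35 31
f 32 38 34
f 36 32 35
f 36 38 32
f 34 38 33
f 37 35 33
f 33 38 37
f 37 36 35
f 38 36 37



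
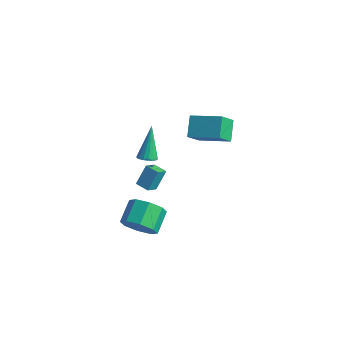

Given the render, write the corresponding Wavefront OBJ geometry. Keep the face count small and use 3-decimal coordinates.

v 0.418 -3.461 -3.367
v 0.85 -3.831 -2.437
v 0.434 -2.568 -1.743
v 0.002 -2.199 -2.673
v 1.398 -3.399 -2.895
v 0.982 -2.136 -2.2
v 1.372 -3.003 -3.629
v 0.956 -1.741 -2.934
v 0.787 -2.876 -4.21
v 0.371 -1.614 -3.515
v -0.014 -3.092 -4.297
v -0.43 -1.829 -3.603
v -0.562 -3.524 -3.84
v -0.978 -2.261 -3.145
v -0.536 -3.919 -3.106
v -0.952 -2.657 -2.411
v 0.049 -4.046 -2.525
v -0.367 -2.784 -1.83
v 0.828 -3.18 3.057
v 1.271 -2.828 2.986
v 0.332 -2.2 4.823
v 1.066 -2.702 2.858
v 0.806 -2.685 2.776
v 0.552 -2.782 2.758
v 0.361 -2.97 2.809
v 0.277 -3.206 2.916
v 0.319 -3.436 3.056
v 0.478 -3.608 3.196
v 0.717 -3.682 3.304
v 0.982 -3.641 3.356
v 1.212 -3.494 3.339
v 1.353 -3.276 3.258
v 1.375 -3.035 3.13
v -1.056 -1.969 -1.509
v -0.994 -1.184 -0.425
v -1.104 -1.208 -2.058
v -1.042 -0.423 -0.974
v -0.218 -1.957 -1.566
v -0.156 -1.172 -0.482
v -0.266 -1.196 -2.115
v -0.204 -0.411 -1.031
v 0.861 1.123 1.324
v 0.819 0.162 2.355
v 0.276 2.049 2.163
v 0.234 1.088 3.194
v 2.626 1.692 1.926
v 2.584 0.731 2.957
v 2.041 2.618 2.765
v 1.999 1.657 3.796
f 2 1 5
f 2 5 3
f 3 5 6
f 3 6 4
f 5 1 7
f 5 7 6
f 6 7 8
f 6 8 4
f 7 1 9
f 7 9 8
f 8 9 10
f 8 10 4
f 9 1 11
f 9 11 10
f 10 11 12
f 10 12 4
f 11 1 13
f 11 13 12
f 12 13 14
f 12 14 4
f 13 1 15
f 13 15 14
f 14 15 16
f 14 16 4
f 15 1 17
f 15 17 16
f 16 17 18
f 16 18 4
f 17 1 2
f 17 2 18
f 18 2 3
f 18 3 4
f 20 19 22
f 20 22 21
f 22 19 23
f 22 23 21
f 23 19 24
f 23 24 21
f 24 19 25
f 24 25 21
f 25 19 26
f 25 26 21
f 26 19 27
f 26 27 21
f 27 19 28
f 27 28 21
f 28 19 29
f 28 29 21
f 29 19 30
f 29 30 21
f 30 19 31
f 30 31 21
f 31 19 32
f 31 32 21
f 32 19 33
f 32 33 21
f 33 19 20
f 33 20 21
f 35 37 34
f 38 35 34
f 34 37 36
f 36 38 34
f 35 41 37
f 39 35 38
f 39 41 35
f 37 41 36
f 40 38 36
f 36 41 40
f 40 39 38
f 41 39 40
f 43 45 42
f 46 43 42
f 42 45 44
f 44 46 42
f 43 49 45
f 47 43 46
f 47 49 43
f 45 49 44
f 48 46 44
f 44 49 48
f 48 47 46
f 49 47 48



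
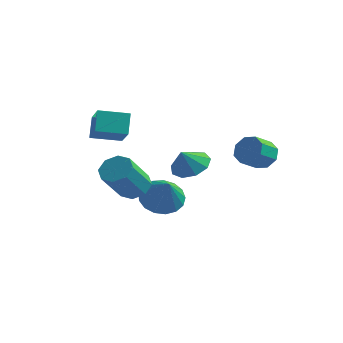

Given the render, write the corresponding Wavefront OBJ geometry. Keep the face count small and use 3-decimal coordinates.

v -2.794 -2.373 2.295
v -1.923 -3.282 3.146
v -3.059 -1.747 3.235
v -2.188 -2.657 4.086
v -1.692 -1.543 2.054
v -0.821 -2.453 2.905
v -1.957 -0.918 2.994
v -1.086 -1.827 3.845
v -1.452 1.346 -2.305
v -0.927 0.778 -3.03
v -0.588 0.494 -1.015
v -0.633 1.185 -2.959
v -0.526 1.629 -2.737
v -0.632 2.008 -2.417
v -0.925 2.235 -2.071
v -1.339 2.258 -1.778
v -1.778 2.073 -1.606
v -2.143 1.721 -1.594
v -2.35 1.282 -1.745
v -2.351 0.859 -2.024
v -2.145 0.547 -2.368
v -1.781 0.417 -2.697
v -1.342 0.501 -2.936
v 2.908 2.612 0.701
v 3.315 2.164 0.193
v 3.019 1.24 0.772
v 2.612 1.688 1.279
v 3.652 2.349 0.661
v 3.356 1.425 1.24
v 3.552 2.688 1.151
v 3.256 1.764 1.73
v 3.076 2.983 1.378
v 2.78 2.059 1.957
v 2.501 3.06 1.208
v 2.205 2.136 1.787
v 2.164 2.875 0.74
v 1.868 1.951 1.319
v 2.264 2.536 0.25
v 1.968 1.612 0.829
v 2.74 2.241 0.023
v 2.444 1.317 0.602
v 1.388 -1.108 1.124
v 2.29 -1.279 1.178
v 1.232 -1.652 1.996
v 2.153 -0.747 1.485
v 1.658 -0.384 1.623
v 1.036 -0.36 1.527
v 0.579 -0.686 1.243
v 0.5 -1.21 0.903
v 0.837 -1.686 0.666
v 1.431 -1.892 0.643
v 2.005 -1.731 0.846
v -0.79 -2.019 -0.247
v -0.087 -2.329 -0.472
v -0.208 -3.652 0.983
v -0.91 -3.341 1.207
v -0.025 -1.881 -0.059
v -0.145 -3.204 1.396
v -0.41 -1.513 0.243
v -0.53 -2.836 1.698
v -1.018 -1.442 0.258
v -1.138 -2.765 1.713
v -1.492 -1.708 -0.023
v -1.613 -3.031 1.432
v -1.555 -2.156 -0.436
v -1.675 -3.479 1.019
v -1.17 -2.524 -0.738
v -1.29 -3.847 0.717
v -0.562 -2.595 -0.753
v -0.682 -3.918 0.702
f 2 4 1
f 5 2 1
f 1 4 3
f 3 5 1
f 2 8 4
f 6 2 5
f 6 8 2
f 4 8 3
f 7 5 3
f 3 8 7
f 7 6 5
f 8 6 7
f 10 9 12
f 10 12 11
f 12 9 13
f 12 13 11
f 13 9 14
f 13 14 11
f 14 9 15
f 14 15 11
f 15 9 16
f 15 16 11
f 16 9 17
f 16 17 11
f 17 9 18
f 17 18 11
f 18 9 19
f 18 19 11
f 19 9 20
f 19 20 11
f 20 9 21
f 20 21 11
f 21 9 22
f 21 22 11
f 22 9 23
f 22 23 11
f 23 9 10
f 23 10 11
f 25 24 28
f 25 28 26
f 26 28 29
f 26 29 27
f 28 24 30
f 28 30 29
f 29 30 31
f 29 31 27
f 30 24 32
f 30 32 31
f 31 32 33
f 31 33 27
f 32 24 34
f 32 34 33
f 33 34 35
f 33 35 27
f 34 24 36
f 34 36 35
f 35 36 37
f 35 37 27
f 36 24 38
f 36 38 37
f 37 38 39
f 37 39 27
f 38 24 40
f 38 40 39
f 39 40 41
f 39 41 27
f 40 24 25
f 40 25 41
f 41 25 26
f 41 26 27
f 43 42 45
f 43 45 44
f 45 42 46
f 45 46 44
f 46 42 47
f 46 47 44
f 47 42 48
f 47 48 44
f 48 42 49
f 48 49 44
f 49 42 50
f 49 50 44
f 50 42 51
f 50 51 44
f 51 42 52
f 51 52 44
f 52 42 43
f 52 43 44
f 54 53 57
f 54 57 55
f 55 57 58
f 55 58 56
f 57 53 59
f 57 59 58
f 58 59 60
f 58 60 56
f 59 53 61
f 59 61 60
f 60 61 62
f 60 62 56
f 61 53 63
f 61 63 62
f 62 63 64
f 62 64 56
f 63 53 65
f 63 65 64
f 64 65 66
f 64 66 56
f 65 53 67
f 65 67 66
f 66 67 68
f 66 68 56
f 67 53 69
f 67 69 68
f 68 69 70
f 68 70 56
f 69 53 54
f 69 54 70
f 70 54 55
f 70 55 56



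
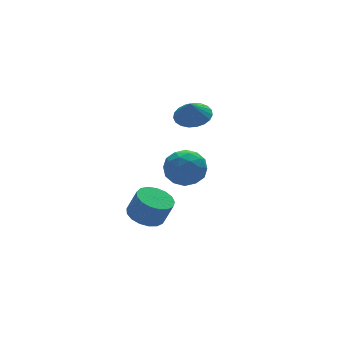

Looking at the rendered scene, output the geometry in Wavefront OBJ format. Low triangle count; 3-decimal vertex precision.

v 0.431 -0.088 0.049
v 1.293 0.385 0.527
v 1.507 -1.245 -0.747
v 2.369 -0.772 -0.269
v 1.652 -1.337 0.333
v 0.986 -0.622 0.825
v 1.814 -0.238 -1.045
v 1.148 0.477 -0.553
v 2.147 0.292 -0.148
v 2.047 -0.387 0.703
v 0.753 -0.473 -0.923
v 0.653 -1.152 -0.072
v 0.767 0.25 0.358
v 2.033 -1.11 -0.578
v 1.611 -1.442 -0.224
v 2.118 -1.164 0.057
v 0.587 -0.342 0.533
v 1.094 -0.064 0.814
v 1.305 -1.076 0.7
v 1.706 -0.796 -1.034
v 2.213 -0.518 -0.753
v 0.682 0.304 -0.277
v 1.189 0.582 0.004
v 1.495 0.216 -0.92
v 1.776 0.473 0.242
v 2.409 -0.206 -0.226
v 2.082 0.107 -0.682
v 1.691 0.527 -0.393
v 1.717 0.074 0.742
v 2.35 -0.605 0.274
v 1.929 -0.938 0.628
v 1.537 -0.517 0.917
v 2.22 0.02 0.345
v 0.45 -0.255 -0.494
v 1.083 -0.934 -0.962
v 1.263 -0.343 -1.137
v 0.871 0.078 -0.848
v 0.391 -0.654 0.006
v 1.024 -1.333 -0.462
v 1.109 -1.387 0.173
v 0.718 -0.967 0.462
v 0.58 -0.88 -0.565
v 2.576 0.951 2.387
v 3.445 0.707 2.611
v 2.264 0.729 3.353
v 3.443 1.084 2.697
v 3.291 1.438 2.729
v 3.015 1.708 2.702
v 2.663 1.847 2.621
v 2.297 1.831 2.499
v 1.979 1.663 2.357
v 1.764 1.372 2.221
v 1.689 1.008 2.113
v 1.768 0.634 2.053
v 1.987 0.315 2.05
v 2.307 0.106 2.106
v 2.674 0.043 2.21
v 3.025 0.137 2.345
v 3.297 0.372 2.487
v 0.303 1.461 -4.101
v 1.235 1.551 -4.353
v 1.609 1.209 -3.091
v 0.677 1.119 -2.839
v 1.119 1.975 -4.204
v 1.493 1.633 -2.942
v 0.816 2.281 -4.031
v 1.19 1.939 -2.769
v 0.395 2.399 -3.874
v 0.77 2.058 -2.612
v -0.046 2.303 -3.77
v 0.328 1.961 -2.508
v -0.408 2.013 -3.741
v -0.034 1.672 -2.479
v -0.607 1.597 -3.794
v -0.233 1.256 -2.532
v -0.598 1.15 -3.918
v -0.223 0.808 -2.656
v -0.382 0.774 -4.084
v -0.007 0.432 -2.822
v -0.009 0.555 -4.254
v 0.365 0.214 -2.992
v 0.435 0.544 -4.388
v 0.809 0.202 -3.126
v 0.849 0.743 -4.457
v 1.223 0.401 -3.195
v 1.138 1.106 -4.445
v 1.512 0.764 -3.183
f 1 38 17
f 38 12 41
f 17 41 6
f 38 41 17
f 1 17 13
f 17 6 18
f 13 18 2
f 17 18 13
f 1 13 22
f 13 2 23
f 22 23 8
f 13 23 22
f 1 22 34
f 22 8 37
f 34 37 11
f 22 37 34
f 1 34 38
f 34 11 42
f 38 42 12
f 34 42 38
f 2 18 29
f 18 6 32
f 29 32 10
f 18 32 29
f 6 41 19
f 41 12 40
f 19 40 5
f 41 40 19
f 12 42 39
f 42 11 35
f 39 35 3
f 42 35 39
f 11 37 36
f 37 8 24
f 36 24 7
f 37 24 36
f 8 23 28
f 23 2 25
f 28 25 9
f 23 25 28
f 4 30 16
f 30 10 31
f 16 31 5
f 30 31 16
f 4 16 14
f 16 5 15
f 14 15 3
f 16 15 14
f 4 14 21
f 14 3 20
f 21 20 7
f 14 20 21
f 4 21 26
f 21 7 27
f 26 27 9
f 21 27 26
f 4 26 30
f 26 9 33
f 30 33 10
f 26 33 30
f 5 31 19
f 31 10 32
f 19 32 6
f 31 32 19
f 3 15 39
f 15 5 40
f 39 40 12
f 15 40 39
f 7 20 36
f 20 3 35
f 36 35 11
f 20 35 36
f 9 27 28
f 27 7 24
f 28 24 8
f 27 24 28
f 10 33 29
f 33 9 25
f 29 25 2
f 33 25 29
f 44 43 46
f 44 46 45
f 46 43 47
f 46 47 45
f 47 43 48
f 47 48 45
f 48 43 49
f 48 49 45
f 49 43 50
f 49 50 45
f 50 43 51
f 50 51 45
f 51 43 52
f 51 52 45
f 52 43 53
f 52 53 45
f 53 43 54
f 53 54 45
f 54 43 55
f 54 55 45
f 55 43 56
f 55 56 45
f 56 43 57
f 56 57 45
f 57 43 58
f 57 58 45
f 58 43 59
f 58 59 45
f 59 43 44
f 59 44 45
f 61 60 64
f 61 64 62
f 62 64 65
f 62 65 63
f 64 60 66
f 64 66 65
f 65 66 67
f 65 67 63
f 66 60 68
f 66 68 67
f 67 68 69
f 67 69 63
f 68 60 70
f 68 70 69
f 69 70 71
f 69 71 63
f 70 60 72
f 70 72 71
f 71 72 73
f 71 73 63
f 72 60 74
f 72 74 73
f 73 74 75
f 73 75 63
f 74 60 76
f 74 76 75
f 75 76 77
f 75 77 63
f 76 60 78
f 76 78 77
f 77 78 79
f 77 79 63
f 78 60 80
f 78 80 79
f 79 80 81
f 79 81 63
f 80 60 82
f 80 82 81
f 81 82 83
f 81 83 63
f 82 60 84
f 82 84 83
f 83 84 85
f 83 85 63
f 84 60 86
f 84 86 85
f 85 86 87
f 85 87 63
f 86 60 61
f 86 61 87
f 87 61 62
f 87 62 63



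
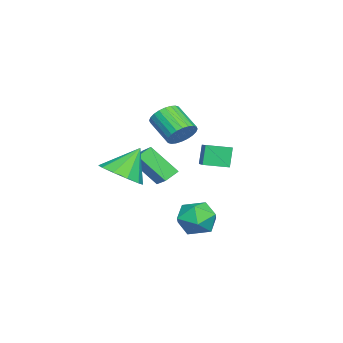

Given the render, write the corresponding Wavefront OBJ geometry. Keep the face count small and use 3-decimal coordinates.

v 3.009 -0.735 1.292
v 3.64 -1.325 1.89
v 2.331 -0.085 2.648
v 3.943 -0.763 1.772
v 3.889 -0.191 1.471
v 3.5 0.174 1.101
v 2.923 0.191 0.805
v 2.379 -0.146 0.694
v 2.076 -0.707 0.812
v 2.129 -1.28 1.113
v 2.519 -1.644 1.482
v 3.096 -1.661 1.779
v -1.621 0.662 2.104
v -1.003 0.203 2.1
v -1.74 -0.8 2.971
v -2.359 -0.342 2.976
v -0.948 0.373 2.341
v -1.685 -0.63 3.213
v -0.996 0.587 2.547
v -1.733 -0.417 3.419
v -1.139 0.812 2.685
v -1.876 -0.192 3.557
v -1.355 1.014 2.735
v -2.093 0.011 3.607
v -1.612 1.163 2.689
v -2.35 0.159 3.56
v -1.871 1.235 2.553
v -2.608 0.232 3.425
v -2.091 1.22 2.35
v -2.828 0.217 3.222
v -2.24 1.12 2.109
v -2.977 0.117 2.98
v -2.295 0.95 1.867
v -3.032 -0.053 2.739
v -2.247 0.737 1.661
v -2.984 -0.267 2.533
v -2.104 0.512 1.523
v -2.841 -0.492 2.395
v -1.887 0.309 1.473
v -2.625 -0.694 2.345
v -1.63 0.161 1.52
v -2.368 -0.843 2.391
v -1.372 0.088 1.655
v -2.109 -0.915 2.527
v -1.152 0.103 1.858
v -1.889 -0.9 2.73
v -2.32 -1.336 0.71
v -1.364 -0.68 1.342
v -2.294 -0.087 -0.627
v -1.339 0.57 0.005
v -1.761 -1.77 0.315
v -0.806 -1.113 0.947
v -1.736 -0.52 -1.022
v -0.78 0.136 -0.39
v 0.418 1.925 1.239
v 0.043 1.955 2.22
v 0.117 2.994 1.092
v -0.257 3.024 2.072
v 2.377 2.576 1.968
v 2.003 2.606 2.948
v 2.077 3.645 1.82
v 1.702 3.675 2.801
v 3.318 3.363 -0.387
v 4.047 2.805 -0.724
v 2.273 2.255 -0.816
v 3.002 1.697 -1.153
v 2.906 1.848 -0.192
v 3.552 2.532 0.074
v 2.768 2.528 -1.614
v 3.414 3.212 -1.348
v 3.707 2.289 -1.482
v 3.792 1.869 -0.603
v 2.528 3.191 -0.937
v 2.613 2.771 -0.058
f 2 1 4
f 2 4 3
f 4 1 5
f 4 5 3
f 5 1 6
f 5 6 3
f 6 1 7
f 6 7 3
f 7 1 8
f 7 8 3
f 8 1 9
f 8 9 3
f 9 1 10
f 9 10 3
f 10 1 11
f 10 11 3
f 11 1 12
f 11 12 3
f 12 1 2
f 12 2 3
f 14 13 17
f 14 17 15
f 15 17 18
f 15 18 16
f 17 13 19
f 17 19 18
f 18 19 20
f 18 20 16
f 19 13 21
f 19 21 20
f 20 21 22
f 20 22 16
f 21 13 23
f 21 23 22
f 22 23 24
f 22 24 16
f 23 13 25
f 23 25 24
f 24 25 26
f 24 26 16
f 25 13 27
f 25 27 26
f 26 27 28
f 26 28 16
f 27 13 29
f 27 29 28
f 28 29 30
f 28 30 16
f 29 13 31
f 29 31 30
f 30 31 32
f 30 32 16
f 31 13 33
f 31 33 32
f 32 33 34
f 32 34 16
f 33 13 35
f 33 35 34
f 34 35 36
f 34 36 16
f 35 13 37
f 35 37 36
f 36 37 38
f 36 38 16
f 37 13 39
f 37 39 38
f 38 39 40
f 38 40 16
f 39 13 41
f 39 41 40
f 40 41 42
f 40 42 16
f 41 13 43
f 41 43 42
f 42 43 44
f 42 44 16
f 43 13 45
f 43 45 44
f 44 45 46
f 44 46 16
f 45 13 14
f 45 14 46
f 46 14 15
f 46 15 16
f 48 50 47
f 51 48 47
f 47 50 49
f 49 51 47
f 48 54 50
f 52 48 51
f 52 54 48
f 50 54 49
f 53 51 49
f 49 54 53
f 53 52 51
f 54 52 53
f 56 58 55
f 59 56 55
f 55 58 57
f 57 59 55
f 56 62 58
f 60 56 59
f 60 62 56
f 58 62 57
f 61 59 57
f 57 62 61
f 61 60 59
f 62 60 61
f 63 74 68
f 63 68 64
f 63 64 70
f 63 70 73
f 63 73 74
f 64 68 72
f 68 74 67
f 74 73 65
f 73 70 69
f 70 64 71
f 66 72 67
f 66 67 65
f 66 65 69
f 66 69 71
f 66 71 72
f 67 72 68
f 65 67 74
f 69 65 73
f 71 69 70
f 72 71 64



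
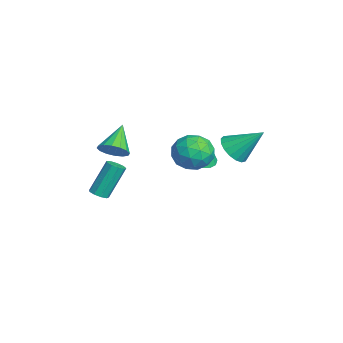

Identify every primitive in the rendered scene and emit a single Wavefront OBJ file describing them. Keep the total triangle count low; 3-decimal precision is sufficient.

v -0.507 2.437 1.348
v 0.355 2.065 1.397
v 0.007 3.803 2.672
v 0.388 2.371 1.069
v 0.216 2.692 0.804
v -0.122 2.954 0.665
v -0.548 3.098 0.682
v -0.964 3.091 0.851
v -1.276 2.933 1.135
v -1.412 2.662 1.467
v -1.34 2.34 1.772
v -1.078 2.039 1.98
v -0.684 1.83 2.044
v -0.251 1.76 1.948
v 0.125 1.845 1.714
v -1.762 0.909 0.32
v -0.835 0.472 0.214
v -1.458 1.311 1.32
v -0.778 0.92 0.016
v -0.946 1.365 -0.112
v -1.3 1.706 -0.141
v -1.761 1.865 -0.064
v -2.222 1.804 0.1
v -2.577 1.539 0.315
v -2.746 1.129 0.531
v -2.689 0.669 0.698
v -2.42 0.264 0.779
v -2 0.006 0.755
v -1.526 -0.044 0.631
v -1.105 0.124 0.436
v -1.189 -3.365 1.363
v -0.9 -3.863 1.961
v -2.411 -2.735 2.477
v -0.676 -3.499 2.002
v -0.589 -3.099 1.871
v -0.663 -2.77 1.604
v -0.877 -2.601 1.272
v -1.176 -2.637 0.965
v -1.477 -2.868 0.765
v -1.702 -3.232 0.724
v -1.789 -3.632 0.855
v -1.715 -3.96 1.122
v -1.5 -4.129 1.454
v -1.202 -4.093 1.761
v -2.874 -3.921 -2.62
v -2.46 -4.197 -2.386
v -2.851 -3.254 -0.585
v -3.266 -2.979 -0.82
v -2.334 -3.872 -2.529
v -2.726 -2.93 -0.728
v -2.461 -3.571 -2.714
v -2.852 -2.628 -0.913
v -2.781 -3.433 -2.856
v -3.173 -2.49 -1.055
v -3.145 -3.524 -2.887
v -3.536 -2.581 -1.086
v -3.382 -3.801 -2.794
v -3.773 -2.858 -0.993
v -3.382 -4.134 -2.619
v -3.773 -3.191 -0.818
v -3.144 -4.368 -2.445
v -3.535 -3.425 -0.644
v -2.78 -4.393 -2.353
v -3.171 -3.45 -0.552
v -0.219 1.023 1.552
v 0.799 0.928 1.081
v 0.141 -0.408 2.619
v 1.159 -0.503 2.148
v 0.926 0.375 2.811
v 0.703 1.26 2.152
v 0.237 -0.74 1.548
v 0.014 0.145 0.889
v 1.08 -0.161 1.079
v 1.506 0.528 1.859
v -0.566 -0.008 1.841
v -0.14 0.681 2.621
v 0.258 1.101 1.223
v 0.682 -0.581 2.477
v 0.545 -0.065 2.867
v 1.143 -0.121 2.59
v 0.202 1.296 1.853
v 0.8 1.24 1.576
v 0.875 0.915 2.593
v 0.14 -0.72 2.124
v 0.738 -0.776 1.847
v -0.203 0.641 1.11
v 0.395 0.585 0.833
v 0.065 -0.395 1.107
v 1.022 0.405 0.945
v 1.233 -0.436 1.571
v 0.692 -0.575 1.219
v 0.561 -0.055 0.832
v 1.272 0.81 1.404
v 1.484 -0.031 2.03
v 1.347 0.485 2.42
v 1.216 1.005 2.033
v 1.438 0.17 1.402
v -0.544 0.551 1.67
v -0.332 -0.29 2.296
v -0.276 -0.485 1.667
v -0.407 0.035 1.28
v -0.293 0.956 2.129
v -0.082 0.115 2.755
v 0.379 0.575 2.868
v 0.248 1.095 2.481
v -0.498 0.35 2.298
f 2 1 4
f 2 4 3
f 4 1 5
f 4 5 3
f 5 1 6
f 5 6 3
f 6 1 7
f 6 7 3
f 7 1 8
f 7 8 3
f 8 1 9
f 8 9 3
f 9 1 10
f 9 10 3
f 10 1 11
f 10 11 3
f 11 1 12
f 11 12 3
f 12 1 13
f 12 13 3
f 13 1 14
f 13 14 3
f 14 1 15
f 14 15 3
f 15 1 2
f 15 2 3
f 17 16 19
f 17 19 18
f 19 16 20
f 19 20 18
f 20 16 21
f 20 21 18
f 21 16 22
f 21 22 18
f 22 16 23
f 22 23 18
f 23 16 24
f 23 24 18
f 24 16 25
f 24 25 18
f 25 16 26
f 25 26 18
f 26 16 27
f 26 27 18
f 27 16 28
f 27 28 18
f 28 16 29
f 28 29 18
f 29 16 30
f 29 30 18
f 30 16 17
f 30 17 18
f 32 31 34
f 32 34 33
f 34 31 35
f 34 35 33
f 35 31 36
f 35 36 33
f 36 31 37
f 36 37 33
f 37 31 38
f 37 38 33
f 38 31 39
f 38 39 33
f 39 31 40
f 39 40 33
f 40 31 41
f 40 41 33
f 41 31 42
f 41 42 33
f 42 31 43
f 42 43 33
f 43 31 44
f 43 44 33
f 44 31 32
f 44 32 33
f 46 45 49
f 46 49 47
f 47 49 50
f 47 50 48
f 49 45 51
f 49 51 50
f 50 51 52
f 50 52 48
f 51 45 53
f 51 53 52
f 52 53 54
f 52 54 48
f 53 45 55
f 53 55 54
f 54 55 56
f 54 56 48
f 55 45 57
f 55 57 56
f 56 57 58
f 56 58 48
f 57 45 59
f 57 59 58
f 58 59 60
f 58 60 48
f 59 45 61
f 59 61 60
f 60 61 62
f 60 62 48
f 61 45 63
f 61 63 62
f 62 63 64
f 62 64 48
f 63 45 46
f 63 46 64
f 64 46 47
f 64 47 48
f 65 102 81
f 102 76 105
f 81 105 70
f 102 105 81
f 65 81 77
f 81 70 82
f 77 82 66
f 81 82 77
f 65 77 86
f 77 66 87
f 86 87 72
f 77 87 86
f 65 86 98
f 86 72 101
f 98 101 75
f 86 101 98
f 65 98 102
f 98 75 106
f 102 106 76
f 98 106 102
f 66 82 93
f 82 70 96
f 93 96 74
f 82 96 93
f 70 105 83
f 105 76 104
f 83 104 69
f 105 104 83
f 76 106 103
f 106 75 99
f 103 99 67
f 106 99 103
f 75 101 100
f 101 72 88
f 100 88 71
f 101 88 100
f 72 87 92
f 87 66 89
f 92 89 73
f 87 89 92
f 68 94 80
f 94 74 95
f 80 95 69
f 94 95 80
f 68 80 78
f 80 69 79
f 78 79 67
f 80 79 78
f 68 78 85
f 78 67 84
f 85 84 71
f 78 84 85
f 68 85 90
f 85 71 91
f 90 91 73
f 85 91 90
f 68 90 94
f 90 73 97
f 94 97 74
f 90 97 94
f 69 95 83
f 95 74 96
f 83 96 70
f 95 96 83
f 67 79 103
f 79 69 104
f 103 104 76
f 79 104 103
f 71 84 100
f 84 67 99
f 100 99 75
f 84 99 100
f 73 91 92
f 91 71 88
f 92 88 72
f 91 88 92
f 74 97 93
f 97 73 89
f 93 89 66
f 97 89 93



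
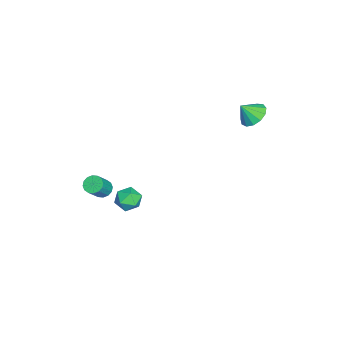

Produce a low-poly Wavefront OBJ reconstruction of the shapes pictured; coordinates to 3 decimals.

v 1.101 -3.243 -0.573
v 1.558 -3.123 -0.893
v 2.336 -3.457 0.094
v 1.879 -3.577 0.413
v 1.492 -2.87 -0.755
v 2.27 -3.204 0.231
v 1.321 -2.717 -0.569
v 2.099 -3.051 0.417
v 1.092 -2.705 -0.384
v 1.87 -3.039 0.602
v 0.865 -2.837 -0.25
v 1.643 -3.171 0.737
v 0.701 -3.078 -0.202
v 1.479 -3.412 0.784
v 0.644 -3.363 -0.254
v 1.422 -3.697 0.733
v 0.71 -3.616 -0.391
v 1.488 -3.95 0.595
v 0.881 -3.769 -0.577
v 1.659 -4.103 0.409
v 1.11 -3.781 -0.762
v 1.888 -4.115 0.224
v 1.337 -3.649 -0.897
v 2.115 -3.983 0.09
v 1.501 -3.408 -0.944
v 2.279 -3.742 0.042
v -0.71 -1.668 -3.483
v -0.131 -1.75 -2.892
v -1.349 -2.75 -3.008
v -0.77 -2.832 -2.417
v -1.299 -2.192 -2.395
v -0.904 -1.523 -2.688
v -0.576 -2.977 -3.212
v -0.181 -2.308 -3.505
v -0.049 -2.559 -2.725
v -0.496 -2.074 -2.22
v -0.984 -2.426 -3.68
v -1.431 -1.941 -3.175
v -3.475 4.04 2.65
v -3.116 3.467 2.102
v -3.245 3.36 3.51
v -2.755 3.767 2.243
v -2.623 4.155 2.513
v -2.761 4.505 2.827
v -3.126 4.708 3.084
v -3.602 4.698 3.204
v -4.037 4.48 3.147
v -4.293 4.121 2.933
v -4.29 3.737 2.628
v -4.028 3.449 2.331
v -3.59 3.348 2.135
f 2 1 5
f 2 5 3
f 3 5 6
f 3 6 4
f 5 1 7
f 5 7 6
f 6 7 8
f 6 8 4
f 7 1 9
f 7 9 8
f 8 9 10
f 8 10 4
f 9 1 11
f 9 11 10
f 10 11 12
f 10 12 4
f 11 1 13
f 11 13 12
f 12 13 14
f 12 14 4
f 13 1 15
f 13 15 14
f 14 15 16
f 14 16 4
f 15 1 17
f 15 17 16
f 16 17 18
f 16 18 4
f 17 1 19
f 17 19 18
f 18 19 20
f 18 20 4
f 19 1 21
f 19 21 20
f 20 21 22
f 20 22 4
f 21 1 23
f 21 23 22
f 22 23 24
f 22 24 4
f 23 1 25
f 23 25 24
f 24 25 26
f 24 26 4
f 25 1 2
f 25 2 26
f 26 2 3
f 26 3 4
f 27 38 32
f 27 32 28
f 27 28 34
f 27 34 37
f 27 37 38
f 28 32 36
f 32 38 31
f 38 37 29
f 37 34 33
f 34 28 35
f 30 36 31
f 30 31 29
f 30 29 33
f 30 33 35
f 30 35 36
f 31 36 32
f 29 31 38
f 33 29 37
f 35 33 34
f 36 35 28
f 40 39 42
f 40 42 41
f 42 39 43
f 42 43 41
f 43 39 44
f 43 44 41
f 44 39 45
f 44 45 41
f 45 39 46
f 45 46 41
f 46 39 47
f 46 47 41
f 47 39 48
f 47 48 41
f 48 39 49
f 48 49 41
f 49 39 50
f 49 50 41
f 50 39 51
f 50 51 41
f 51 39 40
f 51 40 41



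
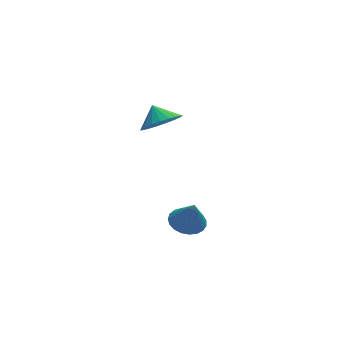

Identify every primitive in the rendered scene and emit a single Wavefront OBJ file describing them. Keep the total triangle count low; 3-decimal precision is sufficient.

v 0.746 -3.692 -2.646
v 1.549 -3.413 -2.656
v 0.914 -4.128 -1.294
v 1.373 -3.128 -2.542
v 1.09 -2.941 -2.446
v 0.746 -2.883 -2.385
v 0.403 -2.965 -2.368
v 0.119 -3.173 -2.4
v -0.057 -3.471 -2.474
v -0.094 -3.806 -2.578
v 0.014 -4.122 -2.693
v 0.249 -4.364 -2.801
v 0.57 -4.489 -2.881
v 0.921 -4.477 -2.921
v 1.241 -4.329 -2.913
v 1.476 -4.07 -2.859
v 1.585 -3.746 -2.768
v 1.432 2.121 -0.321
v 1.919 2.851 -0.897
v 1.228 2.859 0.441
v 1.508 2.884 -1.039
v 1.083 2.784 -1.056
v 0.718 2.57 -0.947
v 0.477 2.279 -0.729
v 0.401 1.96 -0.44
v 0.503 1.669 -0.131
v 0.766 1.456 0.145
v 1.144 1.358 0.341
v 1.572 1.392 0.422
v 1.975 1.553 0.375
v 2.285 1.811 0.207
v 2.447 2.123 -0.051
v 2.433 2.435 -0.357
v 2.247 2.692 -0.656
f 2 1 4
f 2 4 3
f 4 1 5
f 4 5 3
f 5 1 6
f 5 6 3
f 6 1 7
f 6 7 3
f 7 1 8
f 7 8 3
f 8 1 9
f 8 9 3
f 9 1 10
f 9 10 3
f 10 1 11
f 10 11 3
f 11 1 12
f 11 12 3
f 12 1 13
f 12 13 3
f 13 1 14
f 13 14 3
f 14 1 15
f 14 15 3
f 15 1 16
f 15 16 3
f 16 1 17
f 16 17 3
f 17 1 2
f 17 2 3
f 19 18 21
f 19 21 20
f 21 18 22
f 21 22 20
f 22 18 23
f 22 23 20
f 23 18 24
f 23 24 20
f 24 18 25
f 24 25 20
f 25 18 26
f 25 26 20
f 26 18 27
f 26 27 20
f 27 18 28
f 27 28 20
f 28 18 29
f 28 29 20
f 29 18 30
f 29 30 20
f 30 18 31
f 30 31 20
f 31 18 32
f 31 32 20
f 32 18 33
f 32 33 20
f 33 18 34
f 33 34 20
f 34 18 19
f 34 19 20



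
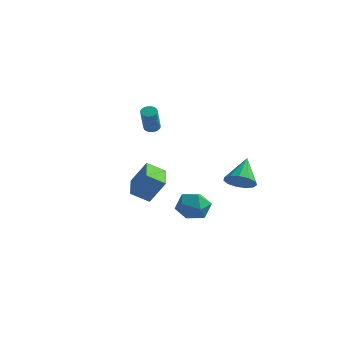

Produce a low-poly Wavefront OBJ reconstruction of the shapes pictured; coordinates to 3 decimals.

v -2.977 1.42 1.839
v -2.664 1.793 1.989
v -2.29 0.854 3.55
v -2.603 0.48 3.401
v -2.837 1.854 2.067
v -2.463 0.915 3.628
v -3.031 1.848 2.11
v -2.657 0.909 3.671
v -3.217 1.778 2.112
v -2.843 0.838 3.673
v -3.366 1.653 2.073
v -2.992 0.713 3.634
v -3.456 1.492 1.998
v -3.082 0.552 3.559
v -3.474 1.32 1.898
v -3.1 0.381 3.46
v -3.415 1.164 1.79
v -3.041 0.224 3.352
v -3.29 1.046 1.69
v -2.916 0.107 3.251
v -3.117 0.985 1.612
v -2.743 0.046 3.173
v -2.923 0.991 1.569
v -2.549 0.052 3.13
v -2.737 1.062 1.567
v -2.363 0.122 3.128
v -2.588 1.187 1.606
v -2.214 0.247 3.167
v -2.498 1.348 1.681
v -2.124 0.408 3.242
v -2.48 1.519 1.78
v -2.106 0.58 3.342
v -2.539 1.676 1.888
v -2.165 0.736 3.45
v 1.965 -2.971 -1.909
v 2.967 -2.665 -2.257
v 2.633 -4.535 -1.363
v 3.635 -4.229 -1.711
v 3.177 -3.73 -0.839
v 2.764 -2.764 -1.176
v 2.836 -4.436 -2.444
v 2.423 -3.47 -2.781
v 3.506 -3.57 -2.587
v 3.716 -3.134 -1.595
v 1.884 -4.066 -2.025
v 2.094 -3.63 -1.033
v -3.845 2.545 -3.728
v -4.769 1.866 -3.034
v -2.911 2.86 -2.174
v -3.834 2.181 -1.481
v -2.766 0.779 -4.019
v -3.689 0.1 -3.326
v -1.831 1.094 -2.466
v -2.755 0.415 -1.772
v 3.877 -0.209 -0.826
v 4.401 0.432 -1.35
v 3.563 1.169 0.546
v 3.878 0.482 -1.52
v 3.355 0.312 -1.47
v 2.997 -0.023 -1.215
v 2.919 -0.417 -0.836
v 3.146 -0.746 -0.454
v 3.604 -0.904 -0.19
v 4.149 -0.841 -0.128
v 4.608 -0.579 -0.287
v 4.835 -0.199 -0.617
v 4.757 0.178 -1.014
f 2 1 5
f 2 5 3
f 3 5 6
f 3 6 4
f 5 1 7
f 5 7 6
f 6 7 8
f 6 8 4
f 7 1 9
f 7 9 8
f 8 9 10
f 8 10 4
f 9 1 11
f 9 11 10
f 10 11 12
f 10 12 4
f 11 1 13
f 11 13 12
f 12 13 14
f 12 14 4
f 13 1 15
f 13 15 14
f 14 15 16
f 14 16 4
f 15 1 17
f 15 17 16
f 16 17 18
f 16 18 4
f 17 1 19
f 17 19 18
f 18 19 20
f 18 20 4
f 19 1 21
f 19 21 20
f 20 21 22
f 20 22 4
f 21 1 23
f 21 23 22
f 22 23 24
f 22 24 4
f 23 1 25
f 23 25 24
f 24 25 26
f 24 26 4
f 25 1 27
f 25 27 26
f 26 27 28
f 26 28 4
f 27 1 29
f 27 29 28
f 28 29 30
f 28 30 4
f 29 1 31
f 29 31 30
f 30 31 32
f 30 32 4
f 31 1 33
f 31 33 32
f 32 33 34
f 32 34 4
f 33 1 2
f 33 2 34
f 34 2 3
f 34 3 4
f 35 46 40
f 35 40 36
f 35 36 42
f 35 42 45
f 35 45 46
f 36 40 44
f 40 46 39
f 46 45 37
f 45 42 41
f 42 36 43
f 38 44 39
f 38 39 37
f 38 37 41
f 38 41 43
f 38 43 44
f 39 44 40
f 37 39 46
f 41 37 45
f 43 41 42
f 44 43 36
f 48 50 47
f 51 48 47
f 47 50 49
f 49 51 47
f 48 54 50
f 52 48 51
f 52 54 48
f 50 54 49
f 53 51 49
f 49 54 53
f 53 52 51
f 54 52 53
f 56 55 58
f 56 58 57
f 58 55 59
f 58 59 57
f 59 55 60
f 59 60 57
f 60 55 61
f 60 61 57
f 61 55 62
f 61 62 57
f 62 55 63
f 62 63 57
f 63 55 64
f 63 64 57
f 64 55 65
f 64 65 57
f 65 55 66
f 65 66 57
f 66 55 67
f 66 67 57
f 67 55 56
f 67 56 57

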